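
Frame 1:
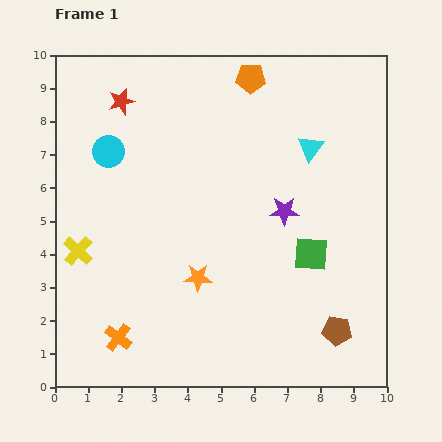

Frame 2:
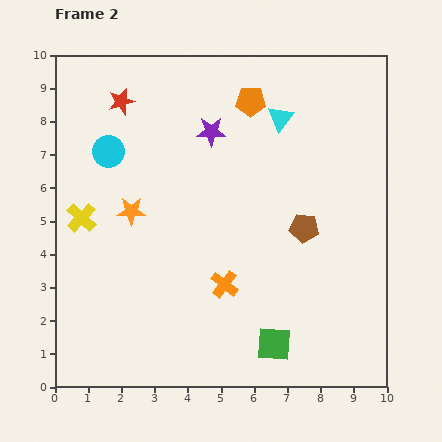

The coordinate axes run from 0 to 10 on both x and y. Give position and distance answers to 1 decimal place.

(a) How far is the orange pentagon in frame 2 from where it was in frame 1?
0.7

The orange pentagon moved from (5.9, 9.3) to (5.9, 8.6), a distance of √(0.0² + 0.7²) ≈ 0.7.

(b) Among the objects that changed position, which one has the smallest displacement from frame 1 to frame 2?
the orange pentagon

(moved 0.7)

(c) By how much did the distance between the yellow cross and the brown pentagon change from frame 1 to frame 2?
-1.5

Distance in frame 1: 8.2. Distance in frame 2: 6.7.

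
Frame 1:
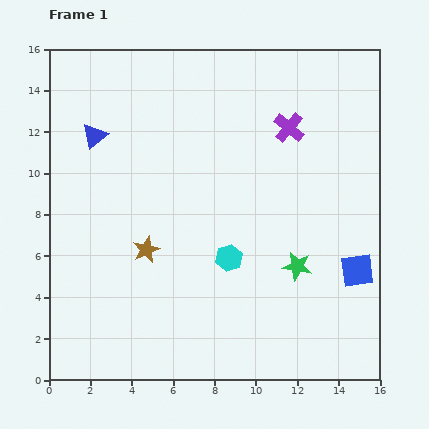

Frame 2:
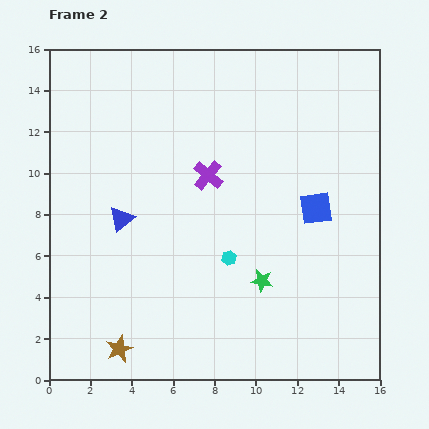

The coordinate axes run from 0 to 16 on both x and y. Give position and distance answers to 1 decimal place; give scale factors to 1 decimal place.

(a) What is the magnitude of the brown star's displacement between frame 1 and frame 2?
5.0

The brown star moved from (4.7, 6.3) to (3.4, 1.5), a distance of √(1.3² + 4.8²) ≈ 5.0.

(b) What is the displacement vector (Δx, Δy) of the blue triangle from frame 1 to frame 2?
(1.3, -4.0)

The blue triangle was at (2.2, 11.8) in frame 1 and (3.5, 7.8) in frame 2.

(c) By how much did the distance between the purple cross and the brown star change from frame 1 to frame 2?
+0.3

Distance in frame 1: 9.1. Distance in frame 2: 9.4.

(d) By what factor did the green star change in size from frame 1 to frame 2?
0.8×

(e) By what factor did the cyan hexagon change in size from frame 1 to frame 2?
0.6×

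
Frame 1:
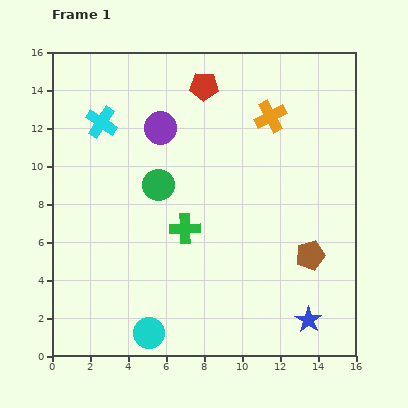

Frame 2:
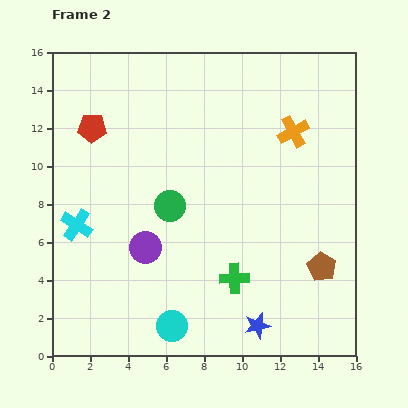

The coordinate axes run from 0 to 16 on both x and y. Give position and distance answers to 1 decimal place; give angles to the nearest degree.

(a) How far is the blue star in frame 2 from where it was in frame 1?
2.7

The blue star moved from (13.5, 1.9) to (10.8, 1.6), a distance of √(2.7² + 0.3²) ≈ 2.7.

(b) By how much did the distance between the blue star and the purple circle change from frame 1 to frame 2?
-5.6

Distance in frame 1: 12.8. Distance in frame 2: 7.2.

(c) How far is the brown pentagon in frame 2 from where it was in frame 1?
0.8

The brown pentagon moved from (13.6, 5.3) to (14.2, 4.7), a distance of √(0.6² + 0.6²) ≈ 0.8.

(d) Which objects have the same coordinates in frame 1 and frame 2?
none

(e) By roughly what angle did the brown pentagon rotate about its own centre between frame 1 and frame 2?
26° counter-clockwise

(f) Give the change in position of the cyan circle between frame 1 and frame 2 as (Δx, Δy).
(1.2, 0.4)

The cyan circle was at (5.1, 1.2) in frame 1 and (6.3, 1.6) in frame 2.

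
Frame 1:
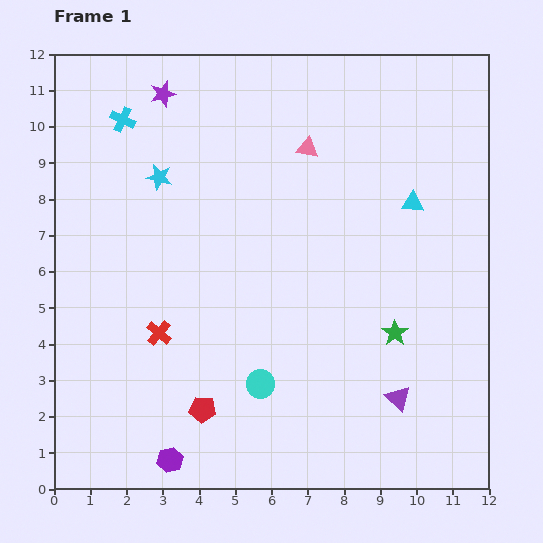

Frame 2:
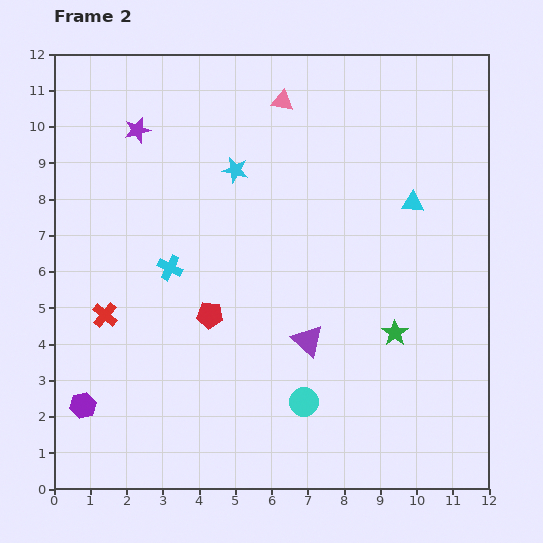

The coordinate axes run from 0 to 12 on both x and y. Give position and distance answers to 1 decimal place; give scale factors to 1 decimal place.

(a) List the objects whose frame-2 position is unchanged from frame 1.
the cyan triangle, the green star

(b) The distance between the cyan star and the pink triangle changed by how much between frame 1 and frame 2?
-1.9

Distance in frame 1: 4.2. Distance in frame 2: 2.3.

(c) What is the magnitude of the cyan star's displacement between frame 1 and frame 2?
2.1

The cyan star moved from (2.9, 8.6) to (5.0, 8.8), a distance of √(2.1² + 0.2²) ≈ 2.1.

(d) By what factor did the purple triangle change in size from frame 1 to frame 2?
1.3×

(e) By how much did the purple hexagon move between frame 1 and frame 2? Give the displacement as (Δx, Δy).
(-2.4, 1.5)

The purple hexagon was at (3.2, 0.8) in frame 1 and (0.8, 2.3) in frame 2.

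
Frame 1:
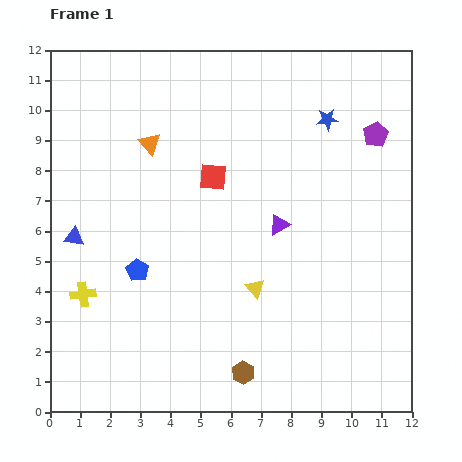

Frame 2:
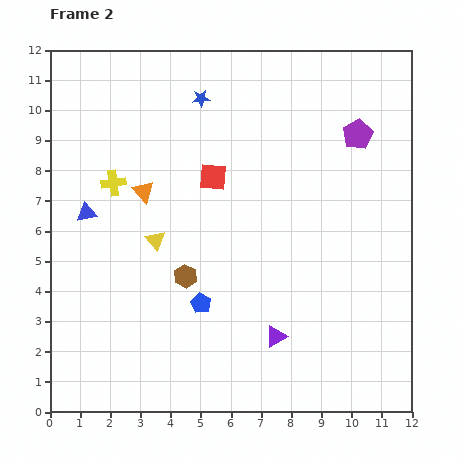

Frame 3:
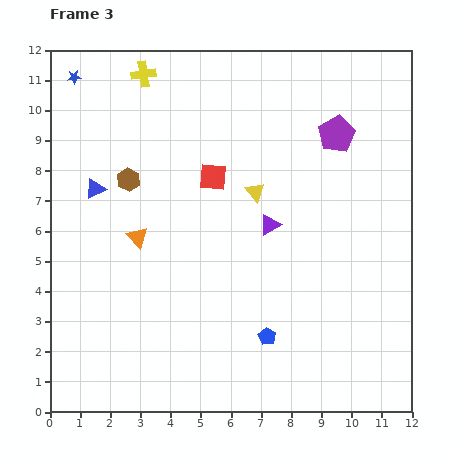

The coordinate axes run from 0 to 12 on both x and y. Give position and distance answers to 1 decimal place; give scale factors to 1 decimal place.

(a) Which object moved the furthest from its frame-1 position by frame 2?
the blue star

(moved 4.3; next 3.8)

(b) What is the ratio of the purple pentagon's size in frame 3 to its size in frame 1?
1.5×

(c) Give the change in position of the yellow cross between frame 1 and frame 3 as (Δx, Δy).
(2.0, 7.3)

The yellow cross was at (1.1, 3.9) in frame 1 and (3.1, 11.2) in frame 3.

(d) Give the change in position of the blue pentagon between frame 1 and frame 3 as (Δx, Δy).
(4.3, -2.2)

The blue pentagon was at (2.9, 4.7) in frame 1 and (7.2, 2.5) in frame 3.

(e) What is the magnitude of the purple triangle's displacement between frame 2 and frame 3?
3.7

The purple triangle moved from (7.5, 2.5) to (7.3, 6.2), a distance of √(0.2² + 3.7²) ≈ 3.7.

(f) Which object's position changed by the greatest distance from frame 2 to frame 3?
the blue star

(moved 4.3; next 3.7)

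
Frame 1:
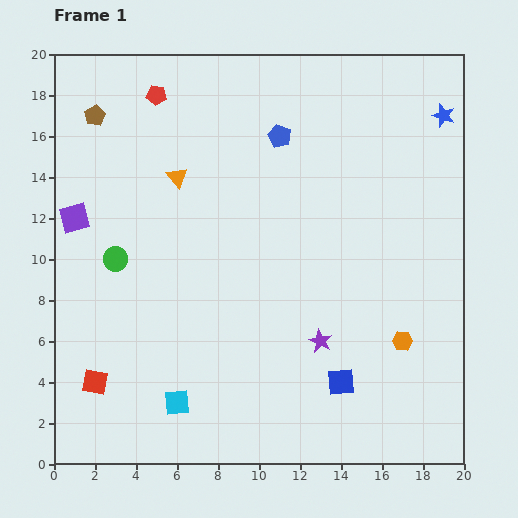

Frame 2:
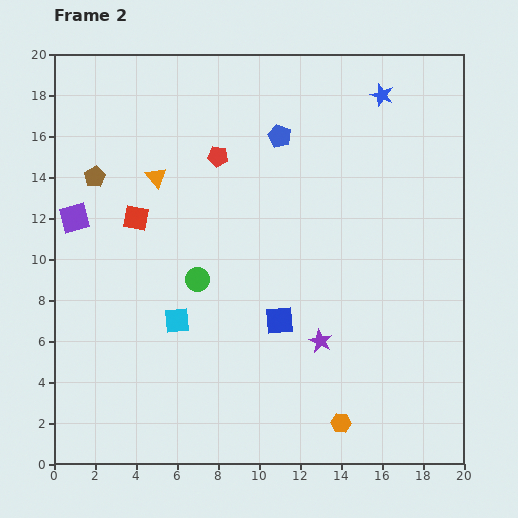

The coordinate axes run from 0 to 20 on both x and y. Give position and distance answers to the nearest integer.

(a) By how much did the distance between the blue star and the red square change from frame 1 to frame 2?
-8

Distance in frame 1: 21. Distance in frame 2: 13.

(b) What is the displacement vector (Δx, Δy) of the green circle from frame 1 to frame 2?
(4, -1)

The green circle was at (3, 10) in frame 1 and (7, 9) in frame 2.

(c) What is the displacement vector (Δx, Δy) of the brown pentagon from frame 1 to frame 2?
(0, -3)

The brown pentagon was at (2, 17) in frame 1 and (2, 14) in frame 2.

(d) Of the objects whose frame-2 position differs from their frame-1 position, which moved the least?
the orange triangle

(moved 1)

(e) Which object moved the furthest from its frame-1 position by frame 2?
the red square

(moved 8; next 5)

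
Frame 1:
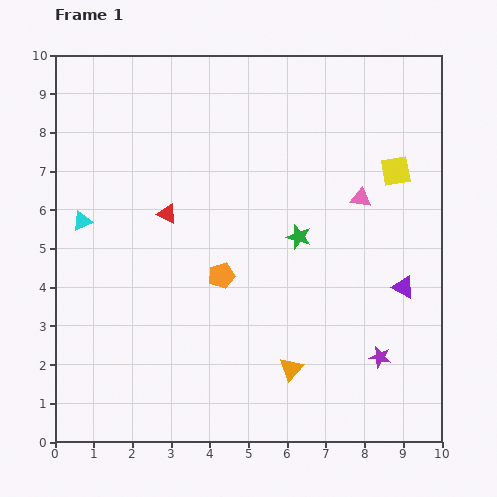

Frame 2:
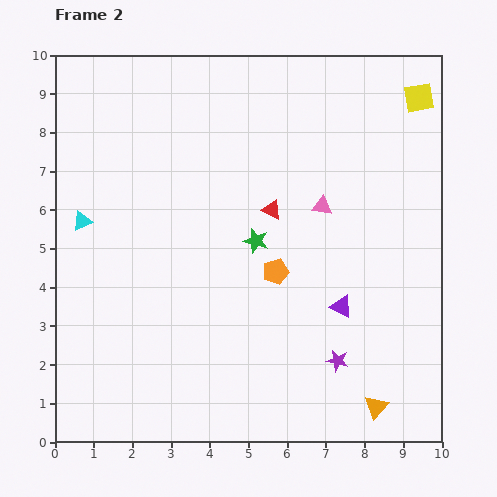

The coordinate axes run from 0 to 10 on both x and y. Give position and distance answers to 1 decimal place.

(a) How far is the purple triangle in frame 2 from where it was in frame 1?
1.7

The purple triangle moved from (9.0, 4.0) to (7.4, 3.5), a distance of √(1.6² + 0.5²) ≈ 1.7.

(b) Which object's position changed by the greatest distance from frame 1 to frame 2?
the red triangle

(moved 2.7; next 2.4)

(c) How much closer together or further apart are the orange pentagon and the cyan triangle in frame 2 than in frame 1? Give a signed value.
+1.3

Distance in frame 1: 3.9. Distance in frame 2: 5.2.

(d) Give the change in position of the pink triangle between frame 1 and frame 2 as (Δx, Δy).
(-1.0, -0.2)

The pink triangle was at (7.9, 6.3) in frame 1 and (6.9, 6.1) in frame 2.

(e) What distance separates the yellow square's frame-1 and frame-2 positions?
2.0

The yellow square moved from (8.8, 7.0) to (9.4, 8.9), a distance of √(0.6² + 1.9²) ≈ 2.0.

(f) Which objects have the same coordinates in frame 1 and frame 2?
the cyan triangle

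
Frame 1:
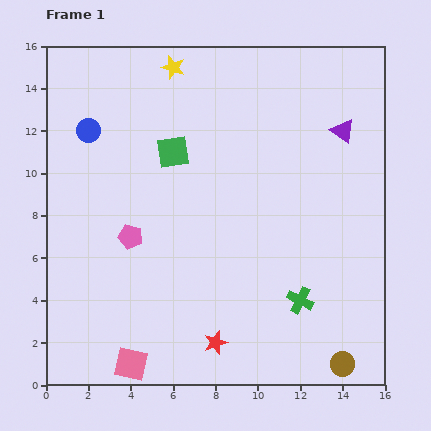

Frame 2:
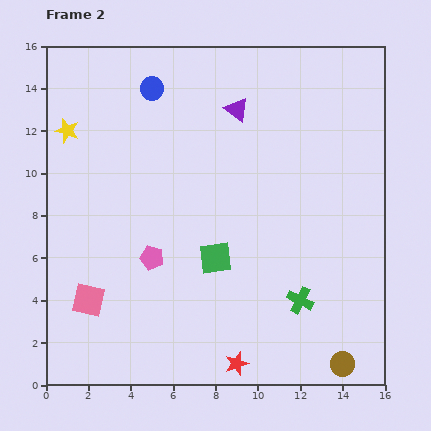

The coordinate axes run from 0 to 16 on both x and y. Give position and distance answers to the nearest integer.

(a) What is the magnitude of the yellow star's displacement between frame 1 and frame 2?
6

The yellow star moved from (6, 15) to (1, 12), a distance of √(5² + 3²) ≈ 6.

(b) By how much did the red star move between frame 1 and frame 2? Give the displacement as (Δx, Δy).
(1, -1)

The red star was at (8, 2) in frame 1 and (9, 1) in frame 2.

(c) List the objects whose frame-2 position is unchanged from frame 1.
the brown circle, the green cross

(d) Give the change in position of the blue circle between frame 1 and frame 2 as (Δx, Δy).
(3, 2)

The blue circle was at (2, 12) in frame 1 and (5, 14) in frame 2.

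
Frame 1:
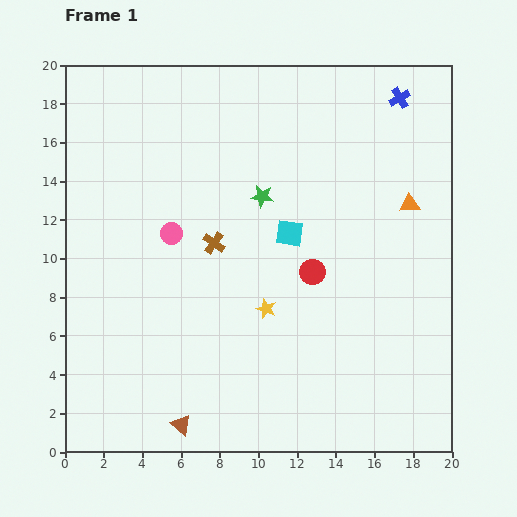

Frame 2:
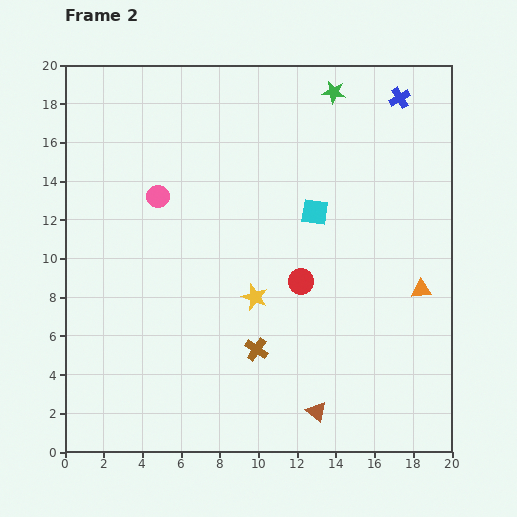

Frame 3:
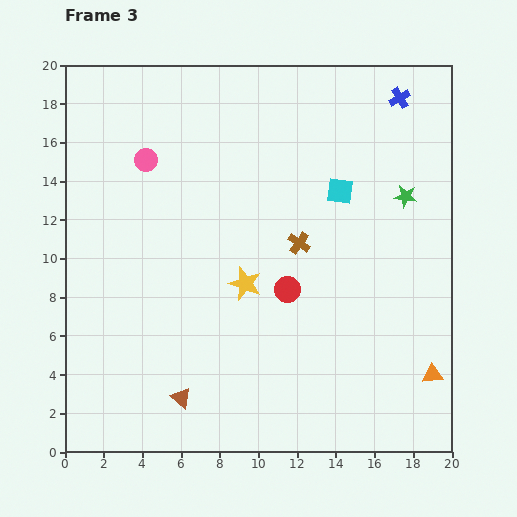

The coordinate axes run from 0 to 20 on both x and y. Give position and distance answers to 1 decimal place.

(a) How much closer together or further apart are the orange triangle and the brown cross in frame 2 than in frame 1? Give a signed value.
-1.3

Distance in frame 1: 10.3. Distance in frame 2: 9.0.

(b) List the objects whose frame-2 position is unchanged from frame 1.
the blue cross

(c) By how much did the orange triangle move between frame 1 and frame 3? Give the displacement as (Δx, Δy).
(1.2, -8.8)

The orange triangle was at (17.8, 12.8) in frame 1 and (19.0, 4.0) in frame 3.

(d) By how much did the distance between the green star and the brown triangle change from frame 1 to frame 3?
+3.1

Distance in frame 1: 12.5. Distance in frame 3: 15.6.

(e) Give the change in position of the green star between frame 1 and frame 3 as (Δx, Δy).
(7.4, 0.0)

The green star was at (10.2, 13.2) in frame 1 and (17.6, 13.2) in frame 3.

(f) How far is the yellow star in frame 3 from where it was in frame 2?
0.9

The yellow star moved from (9.8, 8.0) to (9.3, 8.7), a distance of √(0.5² + 0.7²) ≈ 0.9.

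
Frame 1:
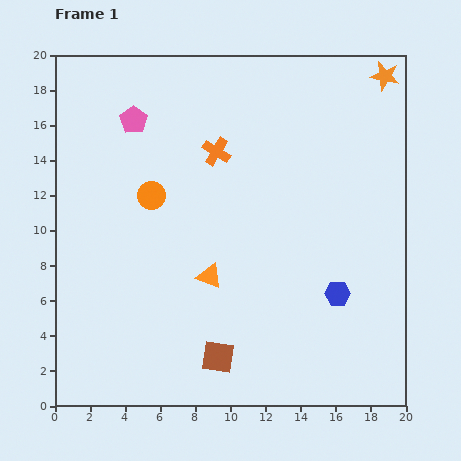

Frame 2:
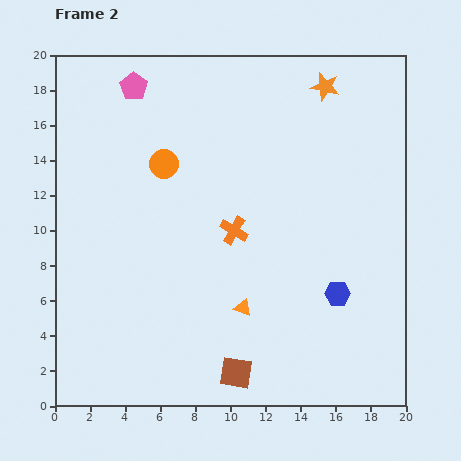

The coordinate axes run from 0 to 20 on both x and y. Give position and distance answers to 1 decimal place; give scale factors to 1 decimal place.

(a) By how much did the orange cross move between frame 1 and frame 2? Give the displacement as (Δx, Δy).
(1.0, -4.5)

The orange cross was at (9.2, 14.5) in frame 1 and (10.2, 10.0) in frame 2.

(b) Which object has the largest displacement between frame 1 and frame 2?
the orange cross

(moved 4.6; next 3.5)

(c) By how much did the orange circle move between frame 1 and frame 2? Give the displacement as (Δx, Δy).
(0.7, 1.8)

The orange circle was at (5.5, 12.0) in frame 1 and (6.2, 13.8) in frame 2.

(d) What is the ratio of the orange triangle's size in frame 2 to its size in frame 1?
0.7×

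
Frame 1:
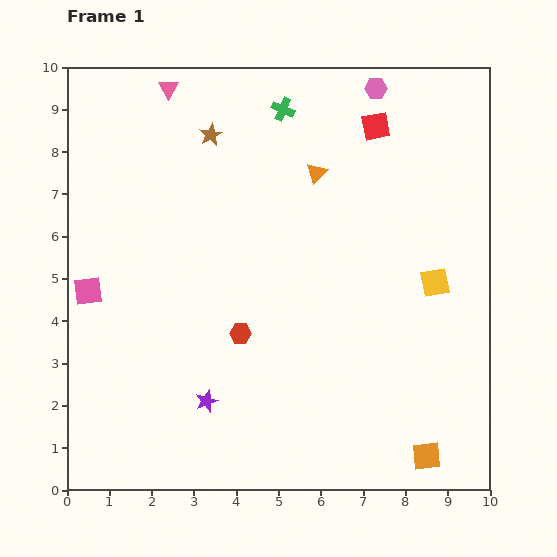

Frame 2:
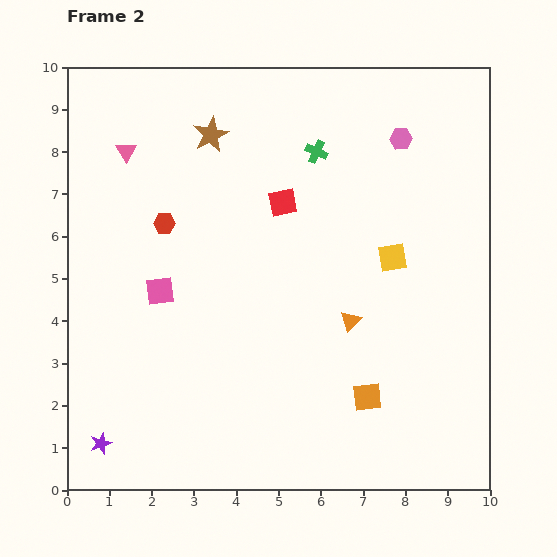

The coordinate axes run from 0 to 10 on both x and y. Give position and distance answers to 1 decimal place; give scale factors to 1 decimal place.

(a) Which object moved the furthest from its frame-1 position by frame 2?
the orange triangle

(moved 3.6; next 3.2)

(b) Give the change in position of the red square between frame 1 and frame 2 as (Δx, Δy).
(-2.2, -1.8)

The red square was at (7.3, 8.6) in frame 1 and (5.1, 6.8) in frame 2.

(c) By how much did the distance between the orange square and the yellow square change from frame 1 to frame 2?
-0.7

Distance in frame 1: 4.1. Distance in frame 2: 3.4.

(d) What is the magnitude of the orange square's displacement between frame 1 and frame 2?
2.0

The orange square moved from (8.5, 0.8) to (7.1, 2.2), a distance of √(1.4² + 1.4²) ≈ 2.0.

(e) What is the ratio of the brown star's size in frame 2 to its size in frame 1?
1.6×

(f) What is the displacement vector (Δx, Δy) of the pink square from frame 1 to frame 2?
(1.7, 0.0)

The pink square was at (0.5, 4.7) in frame 1 and (2.2, 4.7) in frame 2.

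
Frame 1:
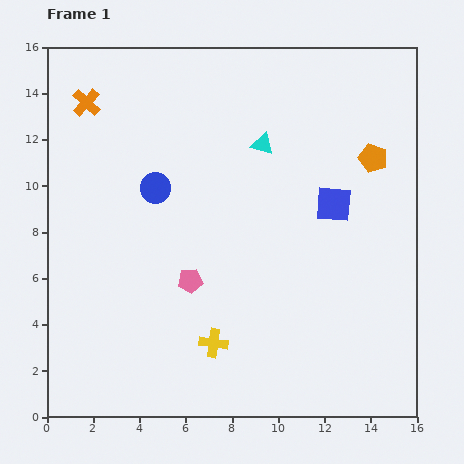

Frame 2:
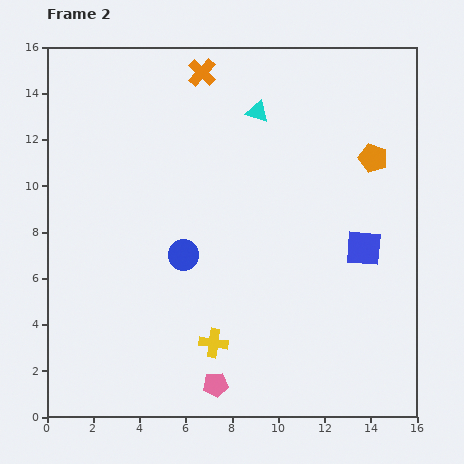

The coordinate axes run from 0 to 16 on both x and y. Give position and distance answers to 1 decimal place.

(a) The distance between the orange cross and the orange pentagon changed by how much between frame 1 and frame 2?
-4.3

Distance in frame 1: 12.6. Distance in frame 2: 8.3.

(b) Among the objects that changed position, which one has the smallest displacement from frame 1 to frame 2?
the cyan triangle

(moved 1.4)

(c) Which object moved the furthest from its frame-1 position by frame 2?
the orange cross

(moved 5.2; next 4.6)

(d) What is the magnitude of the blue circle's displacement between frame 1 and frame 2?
3.1

The blue circle moved from (4.7, 9.9) to (5.9, 7.0), a distance of √(1.2² + 2.9²) ≈ 3.1.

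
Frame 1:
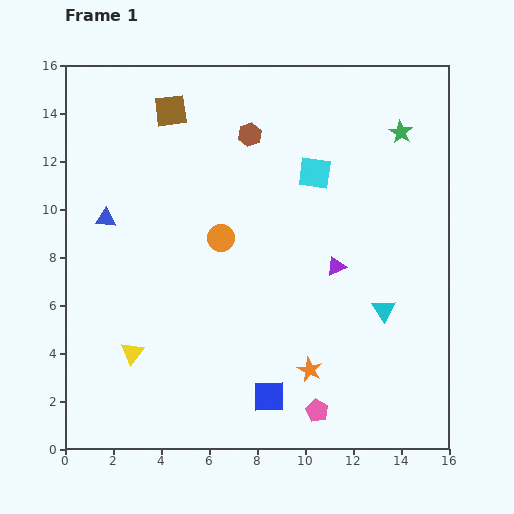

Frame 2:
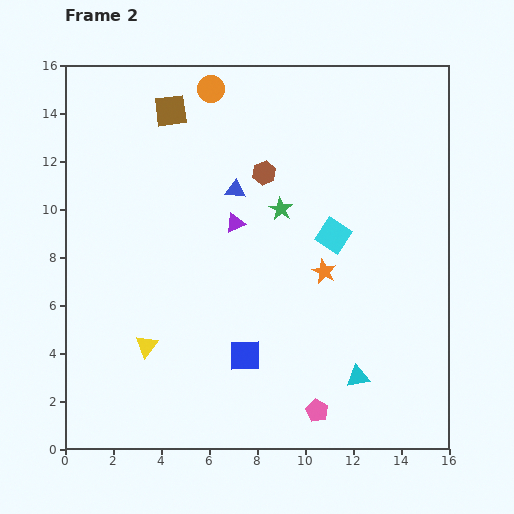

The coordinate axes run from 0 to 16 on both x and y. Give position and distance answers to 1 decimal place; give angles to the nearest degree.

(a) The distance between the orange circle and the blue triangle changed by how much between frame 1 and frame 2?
-0.6

Distance in frame 1: 4.9. Distance in frame 2: 4.3.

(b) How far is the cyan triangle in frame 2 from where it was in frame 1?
3.0

The cyan triangle moved from (13.3, 5.8) to (12.2, 3.0), a distance of √(1.1² + 2.8²) ≈ 3.0.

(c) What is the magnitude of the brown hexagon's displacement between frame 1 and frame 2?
1.7

The brown hexagon moved from (7.7, 13.1) to (8.3, 11.5), a distance of √(0.6² + 1.6²) ≈ 1.7.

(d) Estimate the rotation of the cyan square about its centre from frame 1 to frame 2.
26° clockwise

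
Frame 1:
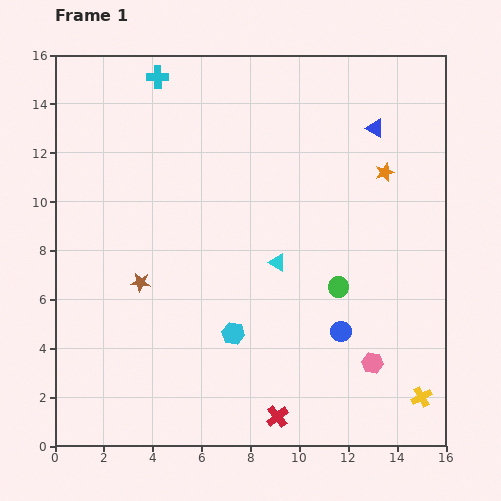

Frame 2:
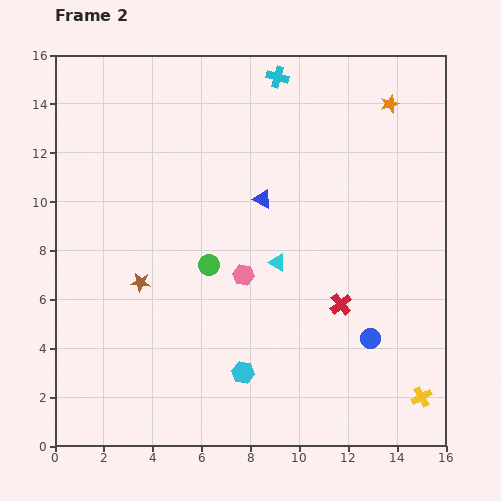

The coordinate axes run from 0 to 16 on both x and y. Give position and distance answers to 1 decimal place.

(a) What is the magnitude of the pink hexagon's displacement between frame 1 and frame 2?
6.4

The pink hexagon moved from (13.0, 3.4) to (7.7, 7.0), a distance of √(5.3² + 3.6²) ≈ 6.4.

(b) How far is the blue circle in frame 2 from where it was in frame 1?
1.2

The blue circle moved from (11.7, 4.7) to (12.9, 4.4), a distance of √(1.2² + 0.3²) ≈ 1.2.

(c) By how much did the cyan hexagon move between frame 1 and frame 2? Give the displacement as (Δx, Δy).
(0.4, -1.6)

The cyan hexagon was at (7.3, 4.6) in frame 1 and (7.7, 3.0) in frame 2.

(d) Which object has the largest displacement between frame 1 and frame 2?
the pink hexagon

(moved 6.4; next 5.4)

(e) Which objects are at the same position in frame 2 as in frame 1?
the brown star, the yellow cross, the cyan triangle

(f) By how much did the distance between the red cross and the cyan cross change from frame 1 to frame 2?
-5.0

Distance in frame 1: 14.7. Distance in frame 2: 9.7.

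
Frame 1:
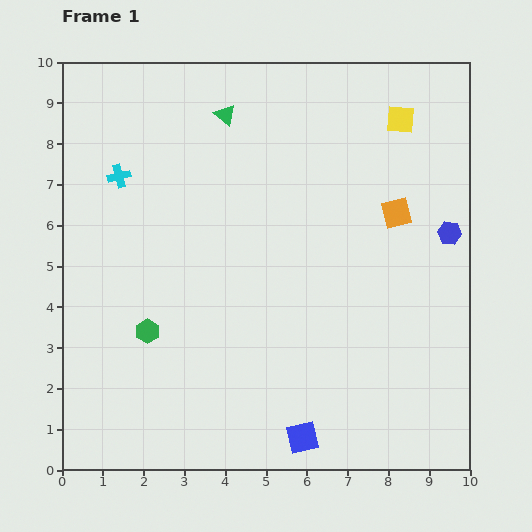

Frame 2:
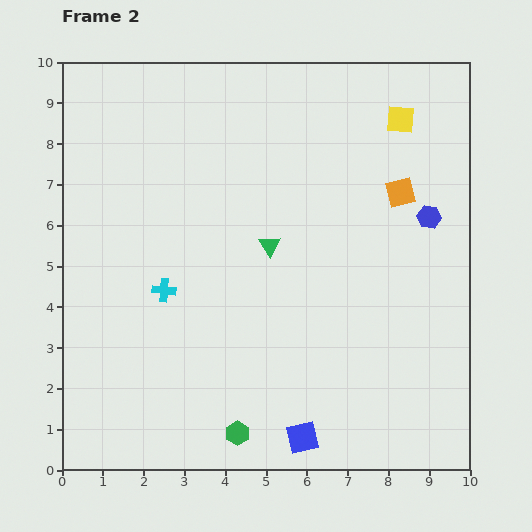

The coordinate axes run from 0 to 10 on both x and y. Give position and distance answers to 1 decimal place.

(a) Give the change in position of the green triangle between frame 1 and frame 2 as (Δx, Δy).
(1.1, -3.2)

The green triangle was at (4.0, 8.7) in frame 1 and (5.1, 5.5) in frame 2.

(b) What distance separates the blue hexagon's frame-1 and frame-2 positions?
0.6

The blue hexagon moved from (9.5, 5.8) to (9.0, 6.2), a distance of √(0.5² + 0.4²) ≈ 0.6.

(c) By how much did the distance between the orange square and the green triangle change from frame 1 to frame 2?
-1.3

Distance in frame 1: 4.8. Distance in frame 2: 3.5.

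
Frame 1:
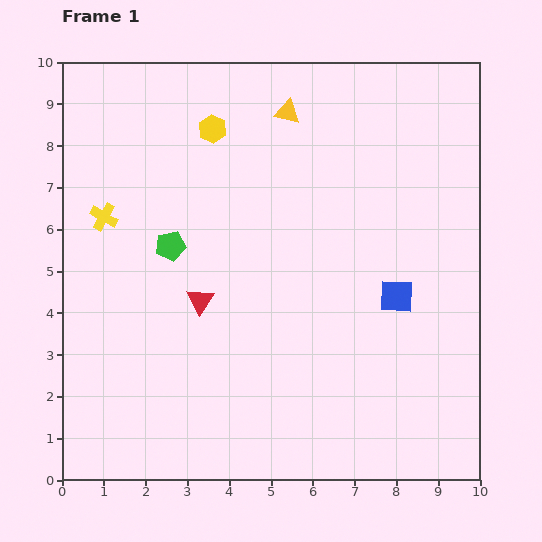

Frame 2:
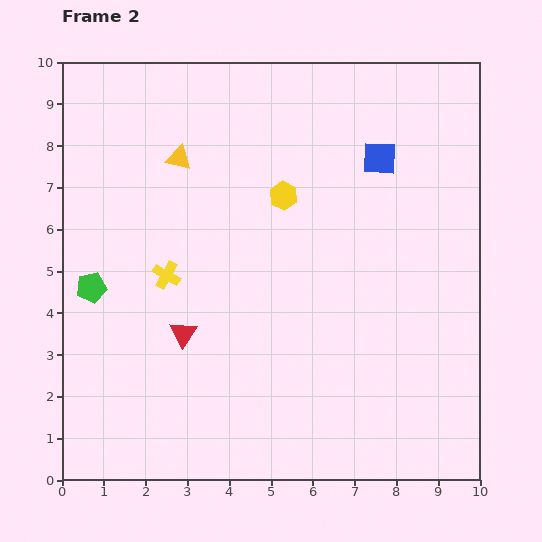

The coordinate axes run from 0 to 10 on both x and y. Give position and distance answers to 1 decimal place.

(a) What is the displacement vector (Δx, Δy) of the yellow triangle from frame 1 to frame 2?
(-2.6, -1.1)

The yellow triangle was at (5.4, 8.8) in frame 1 and (2.8, 7.7) in frame 2.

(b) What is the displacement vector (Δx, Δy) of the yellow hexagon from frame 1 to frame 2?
(1.7, -1.6)

The yellow hexagon was at (3.6, 8.4) in frame 1 and (5.3, 6.8) in frame 2.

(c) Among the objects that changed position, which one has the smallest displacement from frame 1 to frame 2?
the red triangle

(moved 0.9)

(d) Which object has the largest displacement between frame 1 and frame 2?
the blue square

(moved 3.3; next 2.8)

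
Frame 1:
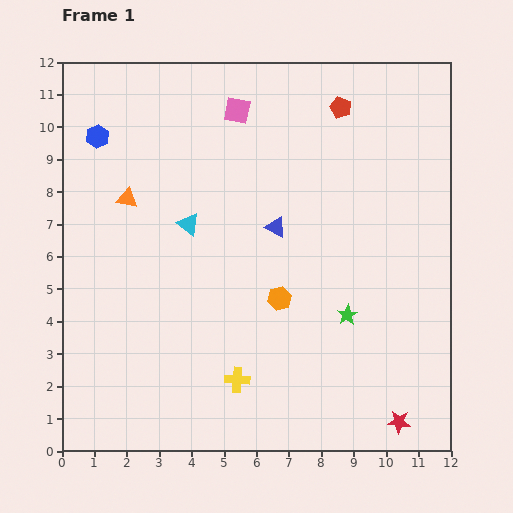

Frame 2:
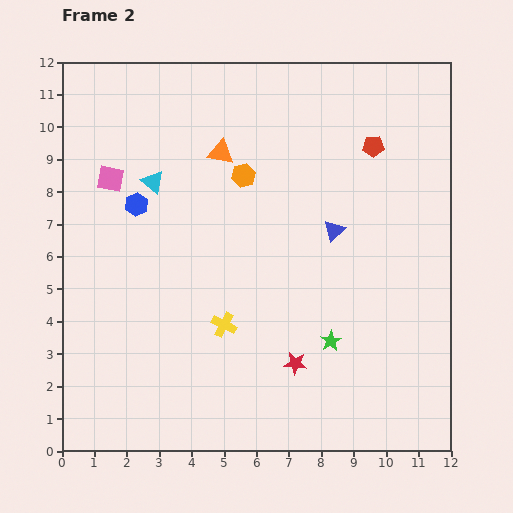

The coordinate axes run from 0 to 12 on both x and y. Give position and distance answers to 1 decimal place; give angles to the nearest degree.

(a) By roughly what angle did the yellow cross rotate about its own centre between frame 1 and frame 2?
24° clockwise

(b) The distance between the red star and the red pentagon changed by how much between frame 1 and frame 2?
-2.8

Distance in frame 1: 9.9. Distance in frame 2: 7.1.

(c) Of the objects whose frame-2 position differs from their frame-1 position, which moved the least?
the green star

(moved 0.9)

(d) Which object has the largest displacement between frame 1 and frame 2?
the pink square

(moved 4.4; next 4.0)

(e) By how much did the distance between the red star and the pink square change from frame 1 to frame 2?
-2.7

Distance in frame 1: 10.8. Distance in frame 2: 8.1.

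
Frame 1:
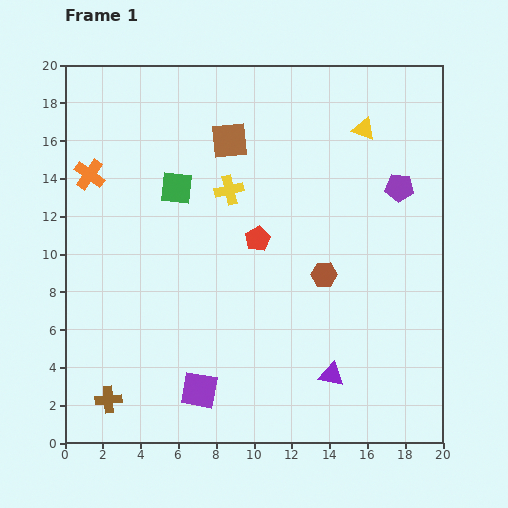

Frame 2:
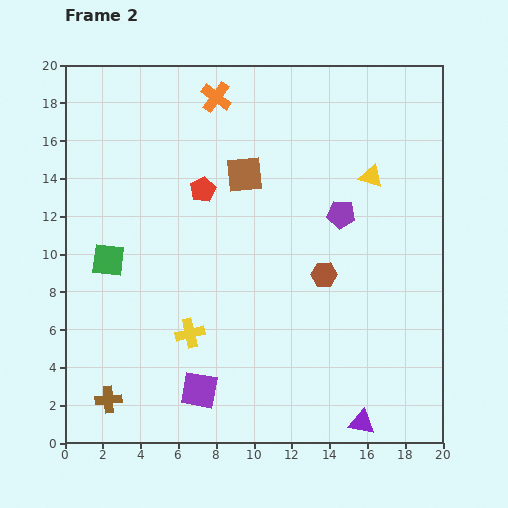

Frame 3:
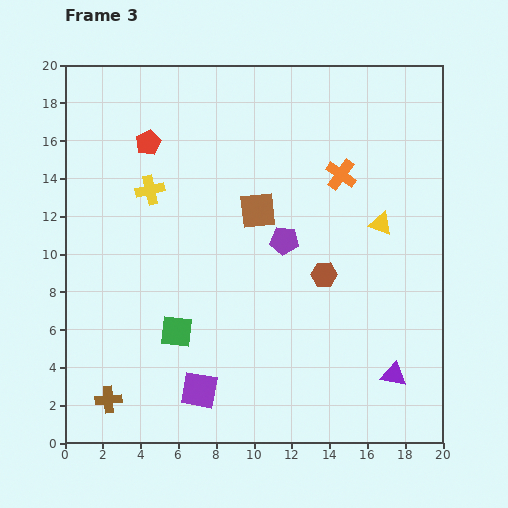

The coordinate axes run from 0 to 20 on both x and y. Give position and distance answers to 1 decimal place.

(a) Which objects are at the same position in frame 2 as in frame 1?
the purple square, the brown cross, the brown hexagon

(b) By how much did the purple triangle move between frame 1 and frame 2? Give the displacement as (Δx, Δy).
(1.6, -2.5)

The purple triangle was at (14.1, 3.6) in frame 1 and (15.7, 1.1) in frame 2.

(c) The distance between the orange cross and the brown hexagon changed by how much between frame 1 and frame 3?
-8.1

Distance in frame 1: 13.5. Distance in frame 3: 5.4.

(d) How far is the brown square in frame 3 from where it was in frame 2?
2.0

The brown square moved from (9.5, 14.2) to (10.2, 12.3), a distance of √(0.7² + 1.9²) ≈ 2.0.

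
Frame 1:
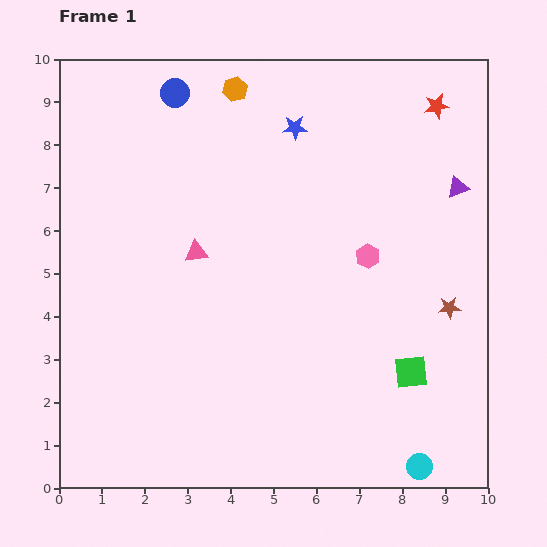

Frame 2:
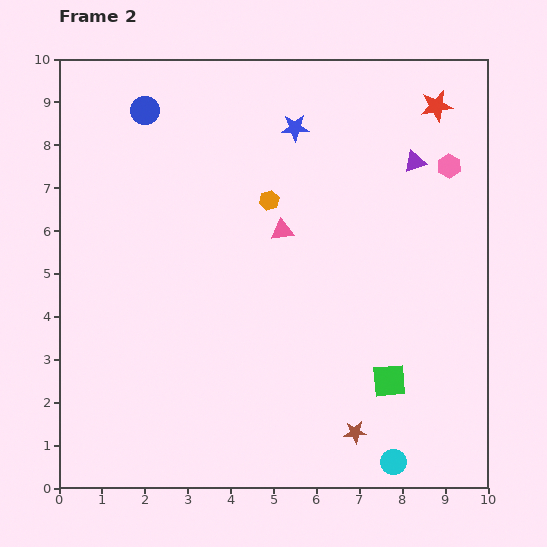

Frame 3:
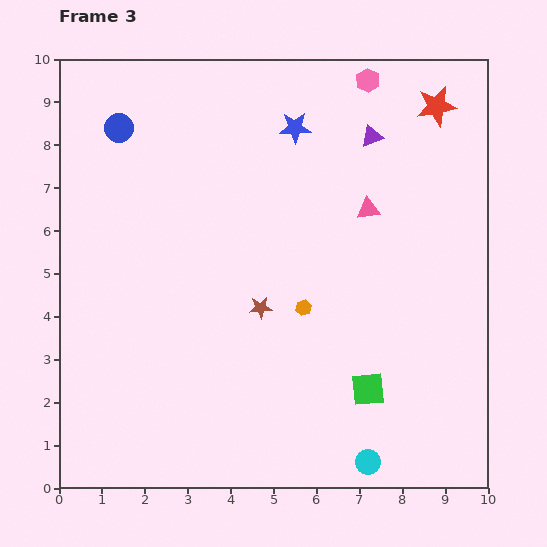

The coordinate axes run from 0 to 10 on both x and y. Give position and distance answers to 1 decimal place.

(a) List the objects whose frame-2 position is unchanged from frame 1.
the red star, the blue star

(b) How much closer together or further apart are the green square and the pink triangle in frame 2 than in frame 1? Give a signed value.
-1.4

Distance in frame 1: 5.7. Distance in frame 2: 4.3.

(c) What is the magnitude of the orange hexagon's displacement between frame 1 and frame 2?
2.7

The orange hexagon moved from (4.1, 9.3) to (4.9, 6.7), a distance of √(0.8² + 2.6²) ≈ 2.7.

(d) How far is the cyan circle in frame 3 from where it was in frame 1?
1.2

The cyan circle moved from (8.4, 0.5) to (7.2, 0.6), a distance of √(1.2² + 0.1²) ≈ 1.2.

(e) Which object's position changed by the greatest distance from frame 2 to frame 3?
the brown star

(moved 3.6; next 2.8)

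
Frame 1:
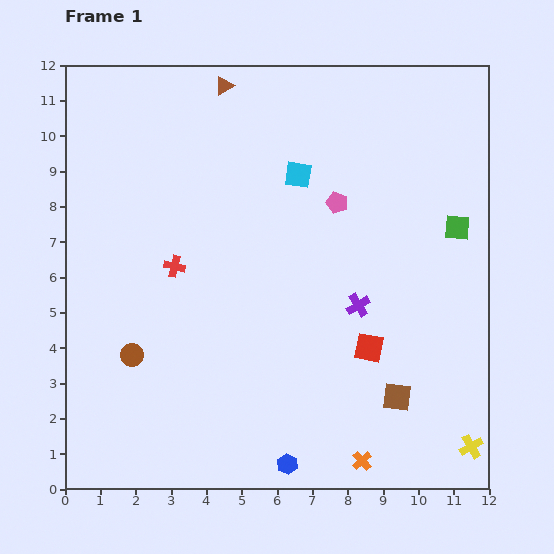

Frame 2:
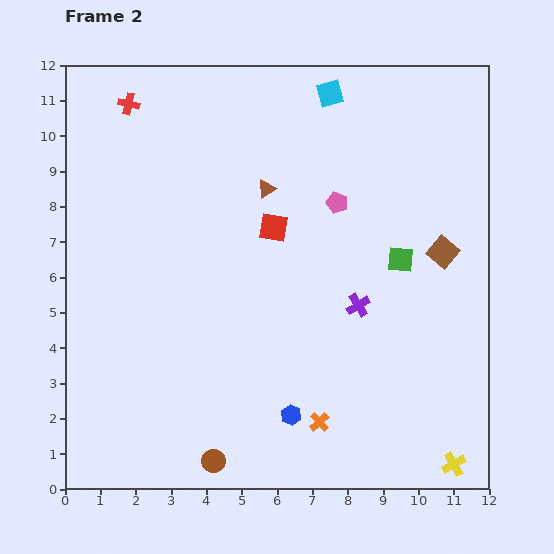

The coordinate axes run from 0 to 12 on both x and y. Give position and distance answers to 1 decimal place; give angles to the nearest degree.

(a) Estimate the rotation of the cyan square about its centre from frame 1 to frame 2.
24° counter-clockwise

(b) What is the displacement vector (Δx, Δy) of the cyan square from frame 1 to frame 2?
(0.9, 2.3)

The cyan square was at (6.6, 8.9) in frame 1 and (7.5, 11.2) in frame 2.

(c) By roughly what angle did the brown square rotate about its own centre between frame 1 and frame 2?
33° clockwise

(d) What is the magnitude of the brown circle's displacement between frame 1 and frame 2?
3.8

The brown circle moved from (1.9, 3.8) to (4.2, 0.8), a distance of √(2.3² + 3.0²) ≈ 3.8.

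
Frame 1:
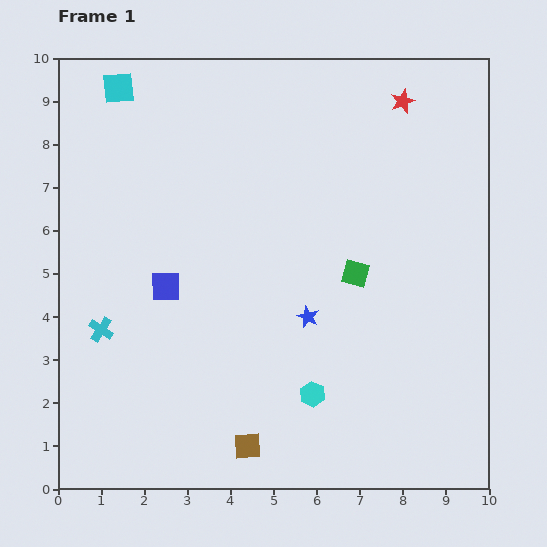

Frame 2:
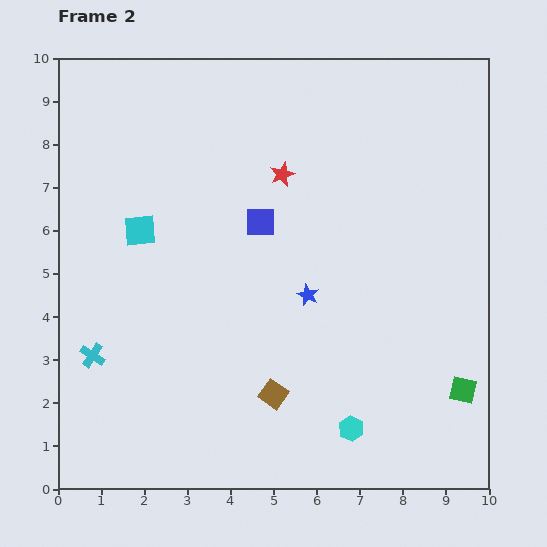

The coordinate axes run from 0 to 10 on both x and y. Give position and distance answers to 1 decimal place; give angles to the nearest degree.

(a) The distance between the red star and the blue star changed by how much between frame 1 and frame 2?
-2.6

Distance in frame 1: 5.5. Distance in frame 2: 2.9.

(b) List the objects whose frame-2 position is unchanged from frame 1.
none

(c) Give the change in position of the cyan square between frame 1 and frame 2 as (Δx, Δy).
(0.5, -3.3)

The cyan square was at (1.4, 9.3) in frame 1 and (1.9, 6.0) in frame 2.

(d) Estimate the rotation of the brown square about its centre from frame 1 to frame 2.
40° clockwise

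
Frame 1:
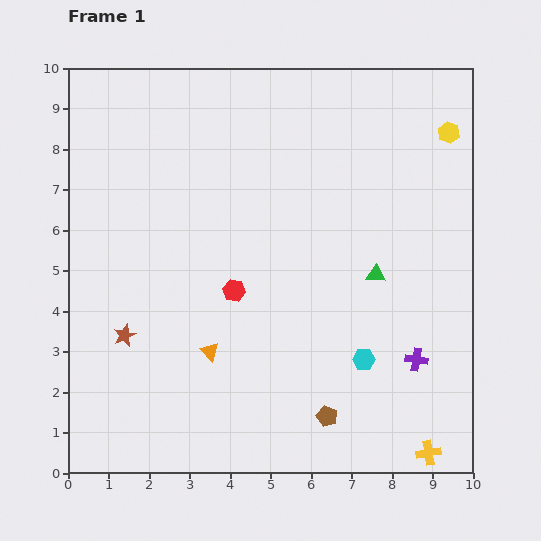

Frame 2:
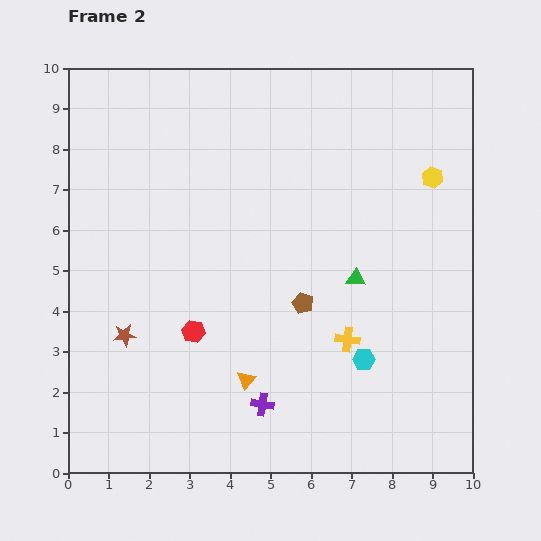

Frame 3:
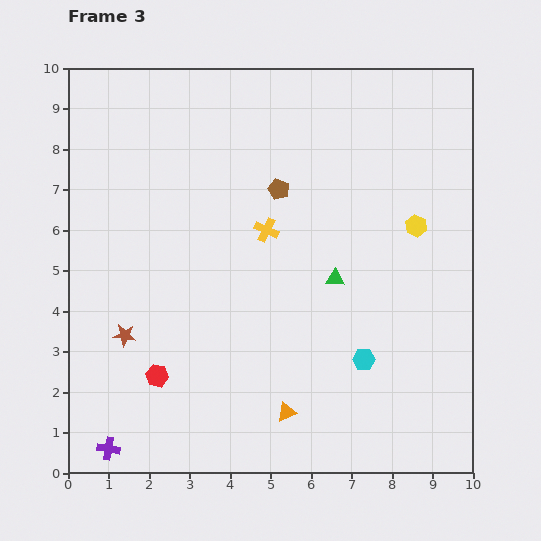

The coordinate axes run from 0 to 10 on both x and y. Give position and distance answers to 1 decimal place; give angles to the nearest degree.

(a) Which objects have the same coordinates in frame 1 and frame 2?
the cyan hexagon, the brown star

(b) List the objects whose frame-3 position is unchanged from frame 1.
the cyan hexagon, the brown star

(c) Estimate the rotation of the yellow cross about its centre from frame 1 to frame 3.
34° clockwise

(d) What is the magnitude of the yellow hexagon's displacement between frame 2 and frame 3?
1.3

The yellow hexagon moved from (9.0, 7.3) to (8.6, 6.1), a distance of √(0.4² + 1.2²) ≈ 1.3.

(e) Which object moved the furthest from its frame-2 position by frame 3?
the purple cross

(moved 4.0; next 3.4)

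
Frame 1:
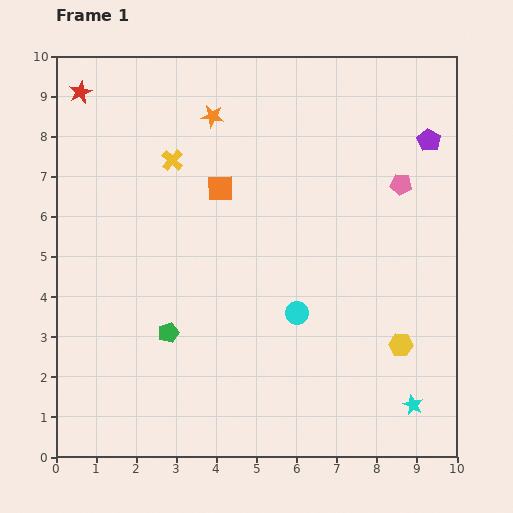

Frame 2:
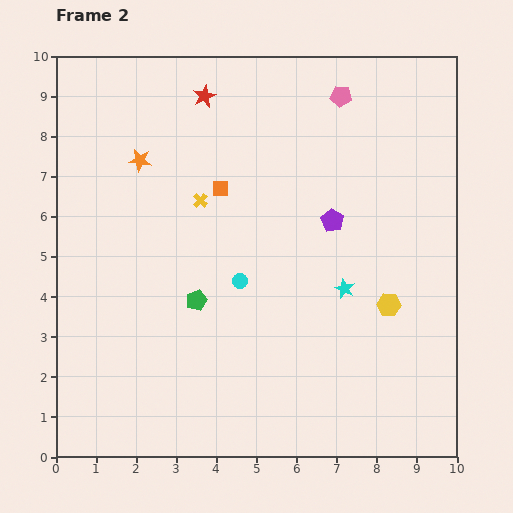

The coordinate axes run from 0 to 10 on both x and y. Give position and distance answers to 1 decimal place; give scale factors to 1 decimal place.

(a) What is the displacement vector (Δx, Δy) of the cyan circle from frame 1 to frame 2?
(-1.4, 0.8)

The cyan circle was at (6.0, 3.6) in frame 1 and (4.6, 4.4) in frame 2.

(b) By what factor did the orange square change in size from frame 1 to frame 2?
0.6×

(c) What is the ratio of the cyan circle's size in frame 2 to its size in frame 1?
0.7×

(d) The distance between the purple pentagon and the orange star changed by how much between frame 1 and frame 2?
-0.4

Distance in frame 1: 5.4. Distance in frame 2: 5.0.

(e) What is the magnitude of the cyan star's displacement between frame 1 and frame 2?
3.4

The cyan star moved from (8.9, 1.3) to (7.2, 4.2), a distance of √(1.7² + 2.9²) ≈ 3.4.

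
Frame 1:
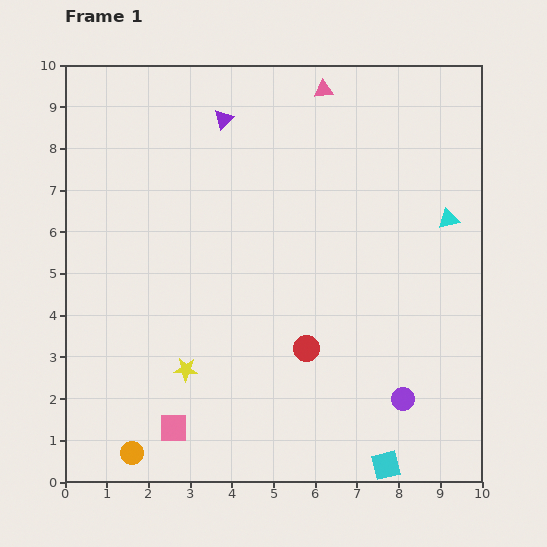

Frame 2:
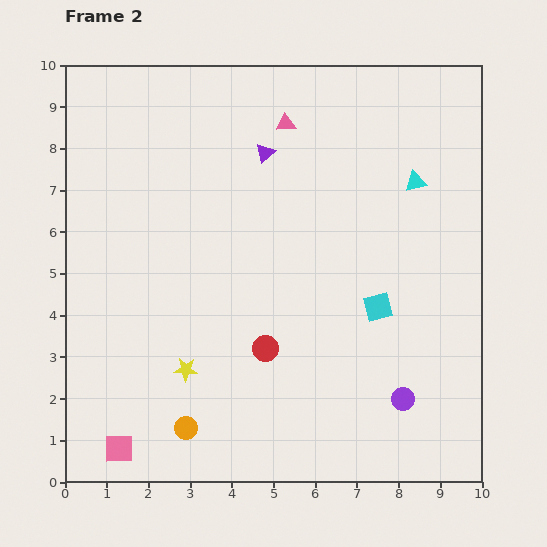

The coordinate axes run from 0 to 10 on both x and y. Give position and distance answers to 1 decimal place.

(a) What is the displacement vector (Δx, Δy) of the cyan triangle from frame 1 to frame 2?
(-0.8, 0.9)

The cyan triangle was at (9.2, 6.3) in frame 1 and (8.4, 7.2) in frame 2.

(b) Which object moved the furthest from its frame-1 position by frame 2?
the cyan square

(moved 3.8; next 1.4)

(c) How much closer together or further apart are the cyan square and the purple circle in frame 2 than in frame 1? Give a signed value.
+0.7

Distance in frame 1: 1.6. Distance in frame 2: 2.3.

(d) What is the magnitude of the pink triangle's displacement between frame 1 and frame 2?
1.2

The pink triangle moved from (6.2, 9.4) to (5.3, 8.6), a distance of √(0.9² + 0.8²) ≈ 1.2.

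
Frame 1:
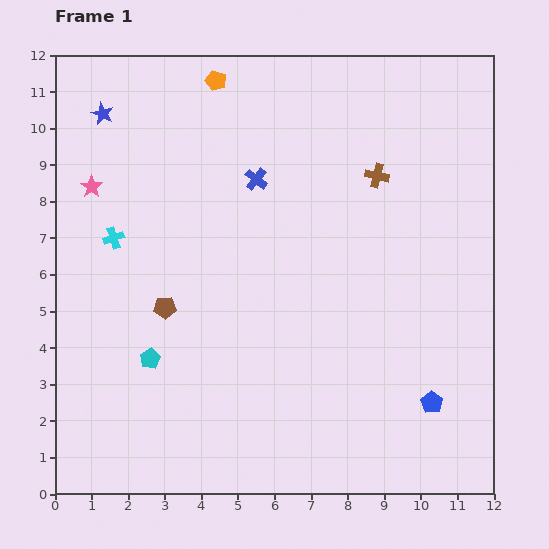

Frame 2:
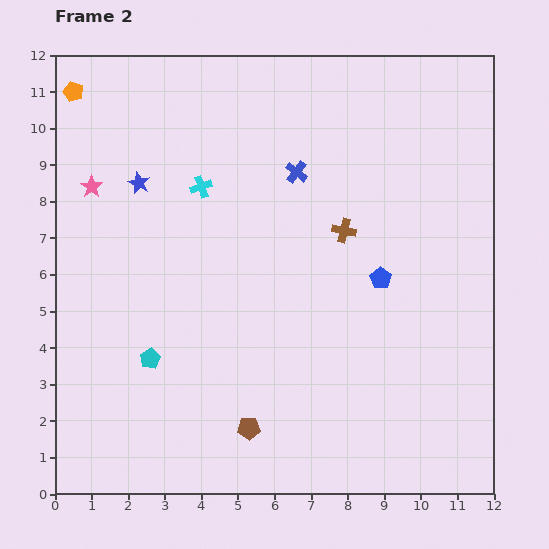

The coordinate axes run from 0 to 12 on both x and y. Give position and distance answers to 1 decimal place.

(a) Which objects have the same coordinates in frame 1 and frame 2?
the pink star, the cyan pentagon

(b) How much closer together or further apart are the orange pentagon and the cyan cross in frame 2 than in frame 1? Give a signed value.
-0.7

Distance in frame 1: 5.1. Distance in frame 2: 4.4.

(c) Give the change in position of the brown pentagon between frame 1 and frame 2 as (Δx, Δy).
(2.3, -3.3)

The brown pentagon was at (3.0, 5.1) in frame 1 and (5.3, 1.8) in frame 2.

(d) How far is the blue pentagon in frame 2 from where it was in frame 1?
3.7

The blue pentagon moved from (10.3, 2.5) to (8.9, 5.9), a distance of √(1.4² + 3.4²) ≈ 3.7.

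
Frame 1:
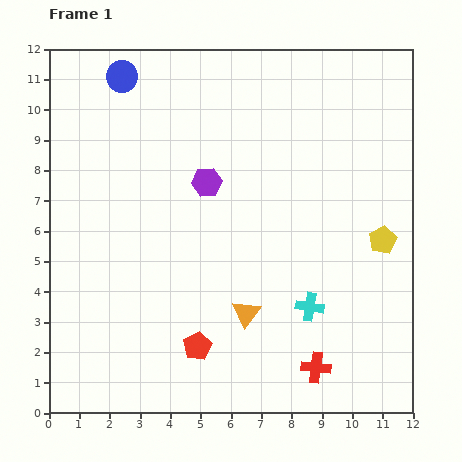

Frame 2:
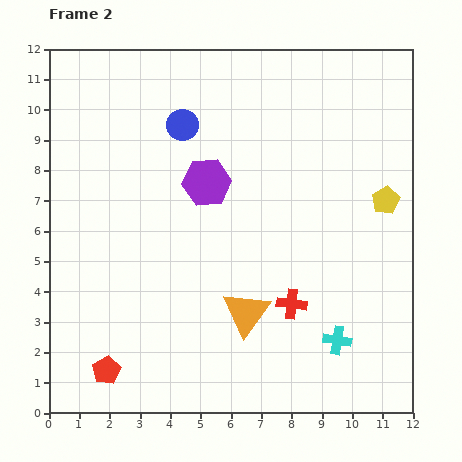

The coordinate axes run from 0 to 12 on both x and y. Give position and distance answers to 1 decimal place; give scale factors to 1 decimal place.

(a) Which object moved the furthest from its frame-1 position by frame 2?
the red pentagon

(moved 3.1; next 2.6)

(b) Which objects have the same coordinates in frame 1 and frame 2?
the purple hexagon, the orange triangle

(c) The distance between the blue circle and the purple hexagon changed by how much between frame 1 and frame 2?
-2.4

Distance in frame 1: 4.5. Distance in frame 2: 2.1.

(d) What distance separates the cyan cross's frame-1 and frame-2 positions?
1.4

The cyan cross moved from (8.6, 3.5) to (9.5, 2.4), a distance of √(0.9² + 1.1²) ≈ 1.4.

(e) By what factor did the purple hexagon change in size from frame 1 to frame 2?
1.6×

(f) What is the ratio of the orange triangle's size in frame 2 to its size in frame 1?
1.7×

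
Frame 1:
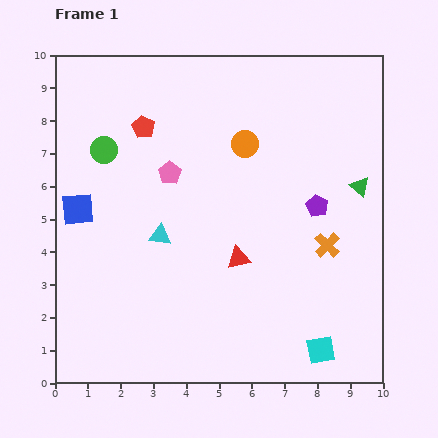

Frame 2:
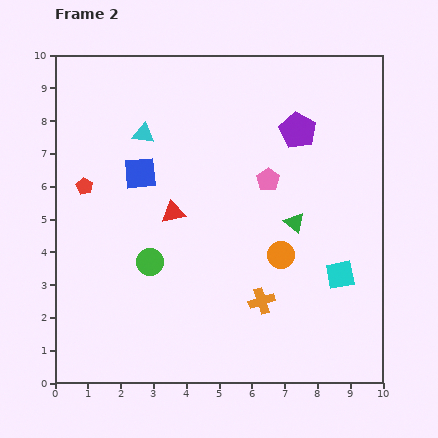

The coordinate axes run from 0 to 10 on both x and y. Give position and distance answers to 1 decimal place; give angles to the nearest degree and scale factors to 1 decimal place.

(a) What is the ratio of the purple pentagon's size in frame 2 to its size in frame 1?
1.7×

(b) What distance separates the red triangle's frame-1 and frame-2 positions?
2.4

The red triangle moved from (5.6, 3.8) to (3.6, 5.2), a distance of √(2.0² + 1.4²) ≈ 2.4.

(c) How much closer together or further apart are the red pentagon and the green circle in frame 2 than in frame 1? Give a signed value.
+1.6

Distance in frame 1: 1.4. Distance in frame 2: 3.0.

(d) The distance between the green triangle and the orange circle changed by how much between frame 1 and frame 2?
-2.6

Distance in frame 1: 3.7. Distance in frame 2: 1.1.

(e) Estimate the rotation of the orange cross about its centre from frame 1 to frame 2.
28° clockwise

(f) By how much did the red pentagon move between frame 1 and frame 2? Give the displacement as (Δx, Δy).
(-1.8, -1.8)

The red pentagon was at (2.7, 7.8) in frame 1 and (0.9, 6.0) in frame 2.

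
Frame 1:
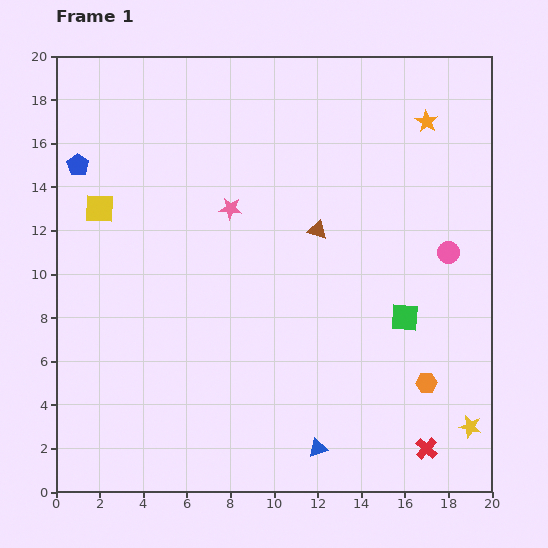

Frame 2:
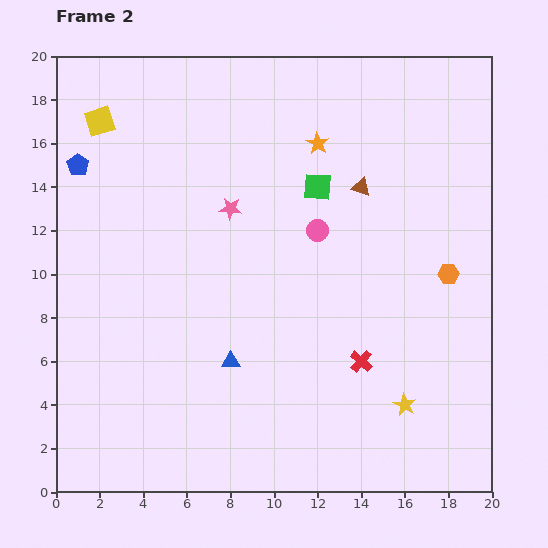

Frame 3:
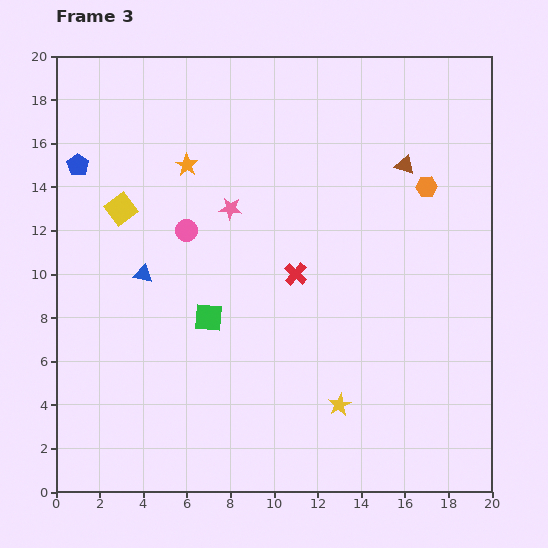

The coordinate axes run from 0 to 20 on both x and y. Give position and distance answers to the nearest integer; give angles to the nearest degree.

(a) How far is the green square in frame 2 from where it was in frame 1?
7

The green square moved from (16, 8) to (12, 14), a distance of √(4² + 6²) ≈ 7.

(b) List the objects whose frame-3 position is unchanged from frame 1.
the pink star, the blue pentagon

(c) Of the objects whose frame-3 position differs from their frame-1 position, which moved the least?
the yellow square

(moved 1)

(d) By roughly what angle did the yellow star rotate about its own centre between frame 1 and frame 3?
31° clockwise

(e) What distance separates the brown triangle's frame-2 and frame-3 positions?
2

The brown triangle moved from (14, 14) to (16, 15), a distance of √(2² + 1²) ≈ 2.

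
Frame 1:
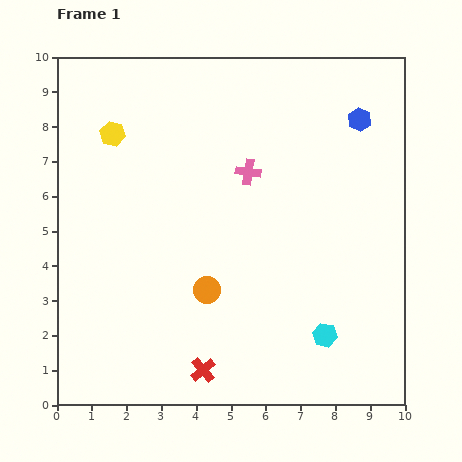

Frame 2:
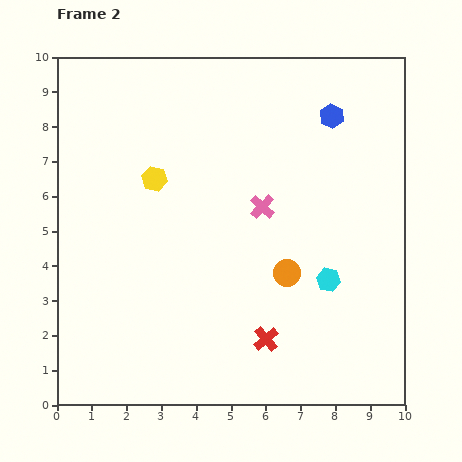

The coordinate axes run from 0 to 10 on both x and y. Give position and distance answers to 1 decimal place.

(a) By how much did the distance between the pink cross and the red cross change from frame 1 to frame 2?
-2.0

Distance in frame 1: 5.8. Distance in frame 2: 3.8.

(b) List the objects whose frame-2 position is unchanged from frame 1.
none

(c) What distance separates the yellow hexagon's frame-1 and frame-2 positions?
1.8

The yellow hexagon moved from (1.6, 7.8) to (2.8, 6.5), a distance of √(1.2² + 1.3²) ≈ 1.8.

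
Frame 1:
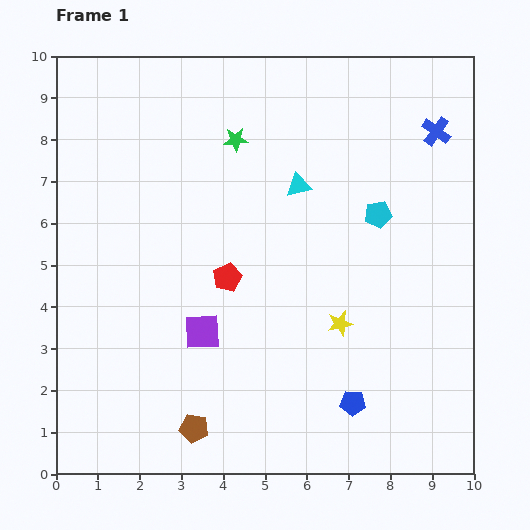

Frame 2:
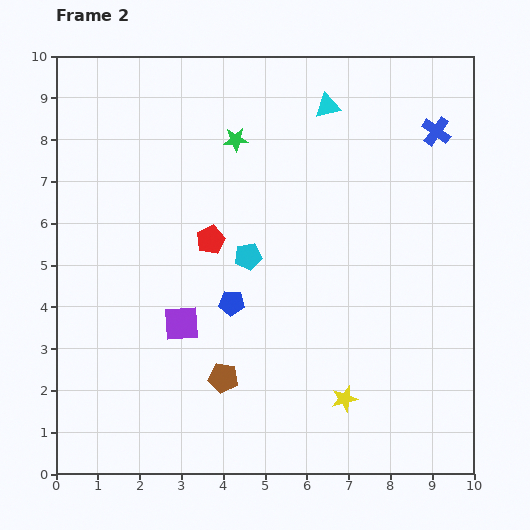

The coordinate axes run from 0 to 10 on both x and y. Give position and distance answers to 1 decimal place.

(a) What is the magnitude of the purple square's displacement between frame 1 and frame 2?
0.5

The purple square moved from (3.5, 3.4) to (3.0, 3.6), a distance of √(0.5² + 0.2²) ≈ 0.5.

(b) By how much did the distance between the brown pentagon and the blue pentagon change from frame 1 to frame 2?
-2.0

Distance in frame 1: 3.8. Distance in frame 2: 1.8.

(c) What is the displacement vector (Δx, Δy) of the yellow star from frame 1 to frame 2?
(0.1, -1.8)

The yellow star was at (6.8, 3.6) in frame 1 and (6.9, 1.8) in frame 2.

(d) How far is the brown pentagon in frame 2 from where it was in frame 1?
1.4

The brown pentagon moved from (3.3, 1.1) to (4.0, 2.3), a distance of √(0.7² + 1.2²) ≈ 1.4.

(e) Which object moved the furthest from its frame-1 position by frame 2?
the blue pentagon

(moved 3.8; next 3.3)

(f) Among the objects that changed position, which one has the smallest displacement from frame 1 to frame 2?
the purple square

(moved 0.5)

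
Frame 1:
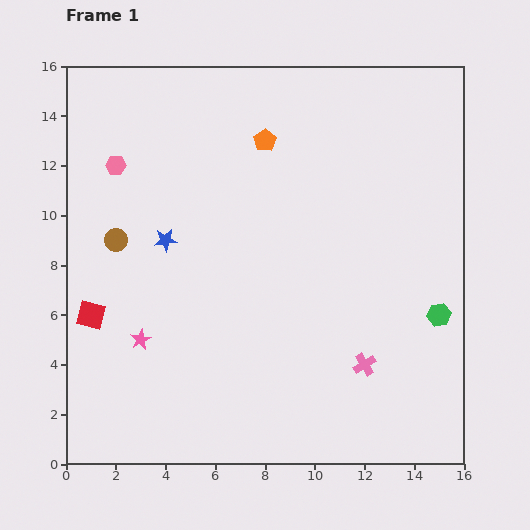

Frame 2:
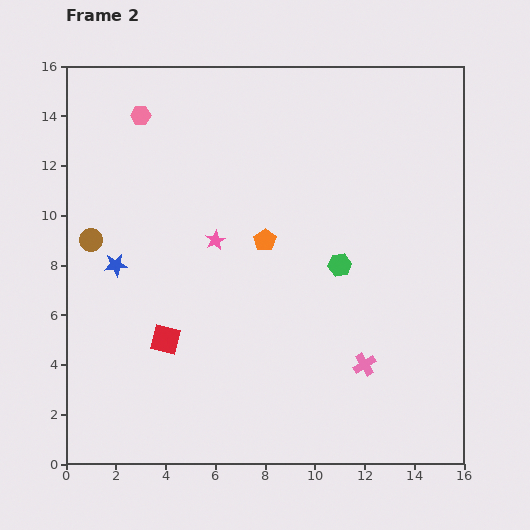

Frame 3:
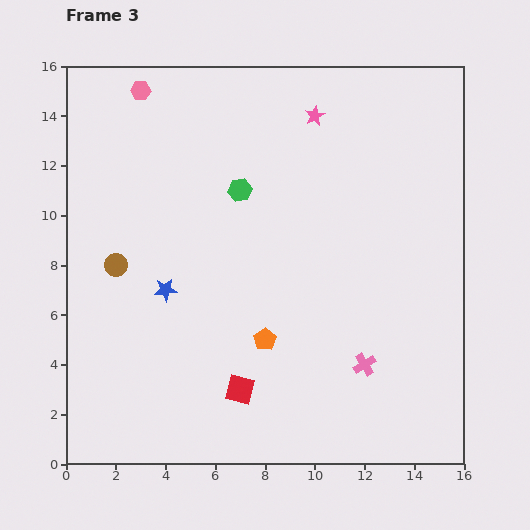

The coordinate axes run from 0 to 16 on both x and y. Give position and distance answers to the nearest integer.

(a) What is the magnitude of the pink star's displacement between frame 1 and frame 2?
5

The pink star moved from (3, 5) to (6, 9), a distance of √(3² + 4²) ≈ 5.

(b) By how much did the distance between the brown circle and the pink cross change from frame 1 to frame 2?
+1

Distance in frame 1: 11. Distance in frame 2: 12.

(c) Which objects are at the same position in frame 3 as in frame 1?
the pink cross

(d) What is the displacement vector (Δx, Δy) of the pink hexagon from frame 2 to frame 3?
(0, 1)

The pink hexagon was at (3, 14) in frame 2 and (3, 15) in frame 3.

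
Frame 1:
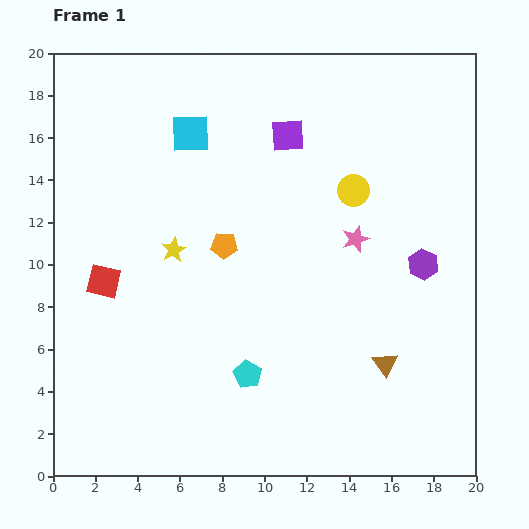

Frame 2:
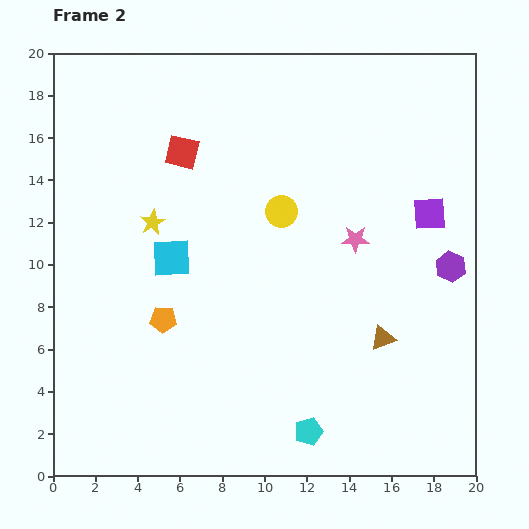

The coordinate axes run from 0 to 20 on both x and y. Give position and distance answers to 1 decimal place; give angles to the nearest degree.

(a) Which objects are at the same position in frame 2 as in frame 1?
the pink star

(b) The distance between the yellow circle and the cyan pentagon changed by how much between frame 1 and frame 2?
+0.5

Distance in frame 1: 10.0. Distance in frame 2: 10.5.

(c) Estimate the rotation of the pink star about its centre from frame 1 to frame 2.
20° clockwise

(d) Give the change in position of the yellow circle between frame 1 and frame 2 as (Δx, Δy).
(-3.4, -1.0)

The yellow circle was at (14.2, 13.5) in frame 1 and (10.8, 12.5) in frame 2.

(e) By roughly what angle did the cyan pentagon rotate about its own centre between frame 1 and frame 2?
26° clockwise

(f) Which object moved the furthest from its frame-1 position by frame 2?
the purple square

(moved 7.7; next 7.1)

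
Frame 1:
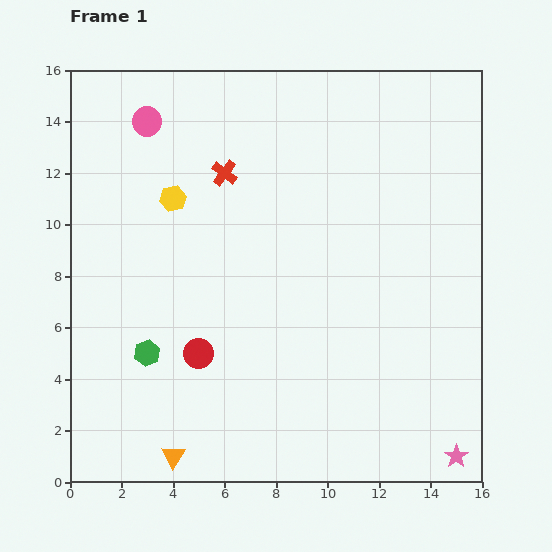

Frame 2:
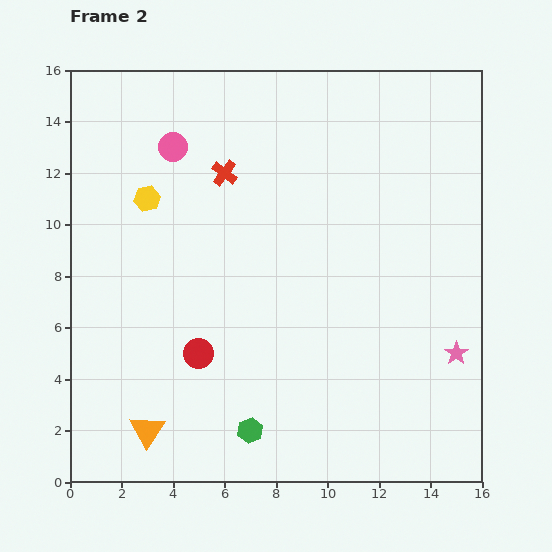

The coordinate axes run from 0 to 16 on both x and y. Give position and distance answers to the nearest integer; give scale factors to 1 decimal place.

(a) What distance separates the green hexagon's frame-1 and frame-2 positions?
5

The green hexagon moved from (3, 5) to (7, 2), a distance of √(4² + 3²) ≈ 5.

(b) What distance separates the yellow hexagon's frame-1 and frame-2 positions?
1

The yellow hexagon moved from (4, 11) to (3, 11), a distance of √(1² + 0²) ≈ 1.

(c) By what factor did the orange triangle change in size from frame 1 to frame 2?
1.4×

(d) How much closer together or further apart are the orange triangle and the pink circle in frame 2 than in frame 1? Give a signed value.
-2

Distance in frame 1: 13. Distance in frame 2: 11.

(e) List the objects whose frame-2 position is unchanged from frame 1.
the red cross, the red circle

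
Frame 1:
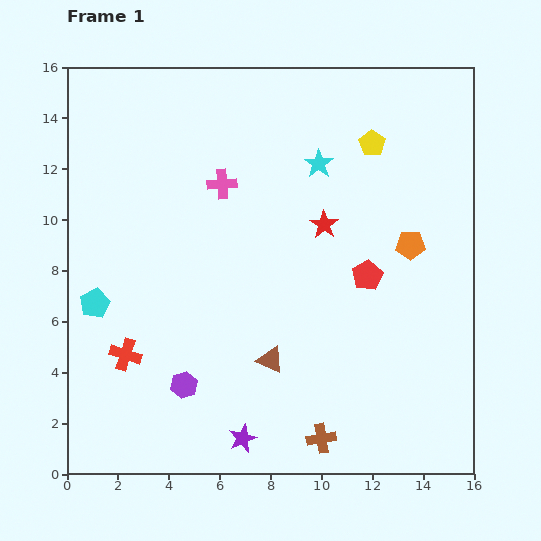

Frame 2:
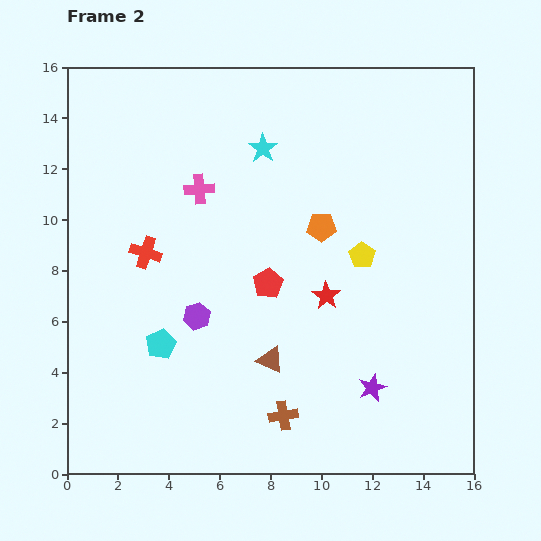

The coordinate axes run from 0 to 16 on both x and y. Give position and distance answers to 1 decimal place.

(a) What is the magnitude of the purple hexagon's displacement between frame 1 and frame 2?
2.7

The purple hexagon moved from (4.6, 3.5) to (5.1, 6.2), a distance of √(0.5² + 2.7²) ≈ 2.7.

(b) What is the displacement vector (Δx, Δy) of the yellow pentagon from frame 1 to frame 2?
(-0.4, -4.4)

The yellow pentagon was at (12.0, 13.0) in frame 1 and (11.6, 8.6) in frame 2.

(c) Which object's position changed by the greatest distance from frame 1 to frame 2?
the purple star

(moved 5.5; next 4.4)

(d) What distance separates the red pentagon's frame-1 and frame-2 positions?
3.9

The red pentagon moved from (11.8, 7.8) to (7.9, 7.5), a distance of √(3.9² + 0.3²) ≈ 3.9.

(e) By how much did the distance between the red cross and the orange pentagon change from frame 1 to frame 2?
-5.0

Distance in frame 1: 12.0. Distance in frame 2: 7.0.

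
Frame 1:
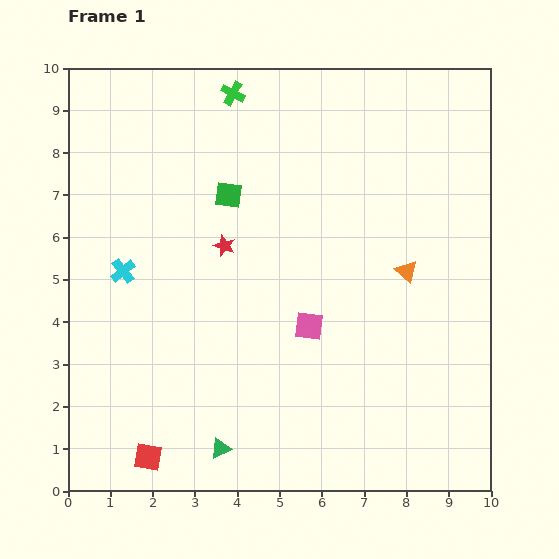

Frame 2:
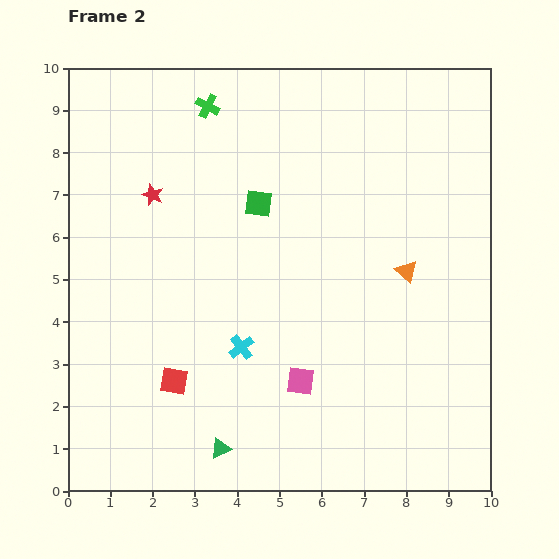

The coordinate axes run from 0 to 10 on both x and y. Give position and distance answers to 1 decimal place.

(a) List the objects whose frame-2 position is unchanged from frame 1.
the orange triangle, the green triangle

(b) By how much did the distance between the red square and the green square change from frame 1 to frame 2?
-1.8

Distance in frame 1: 6.5. Distance in frame 2: 4.7.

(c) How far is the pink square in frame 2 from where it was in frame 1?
1.3

The pink square moved from (5.7, 3.9) to (5.5, 2.6), a distance of √(0.2² + 1.3²) ≈ 1.3.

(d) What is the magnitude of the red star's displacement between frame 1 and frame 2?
2.1

The red star moved from (3.7, 5.8) to (2.0, 7.0), a distance of √(1.7² + 1.2²) ≈ 2.1.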